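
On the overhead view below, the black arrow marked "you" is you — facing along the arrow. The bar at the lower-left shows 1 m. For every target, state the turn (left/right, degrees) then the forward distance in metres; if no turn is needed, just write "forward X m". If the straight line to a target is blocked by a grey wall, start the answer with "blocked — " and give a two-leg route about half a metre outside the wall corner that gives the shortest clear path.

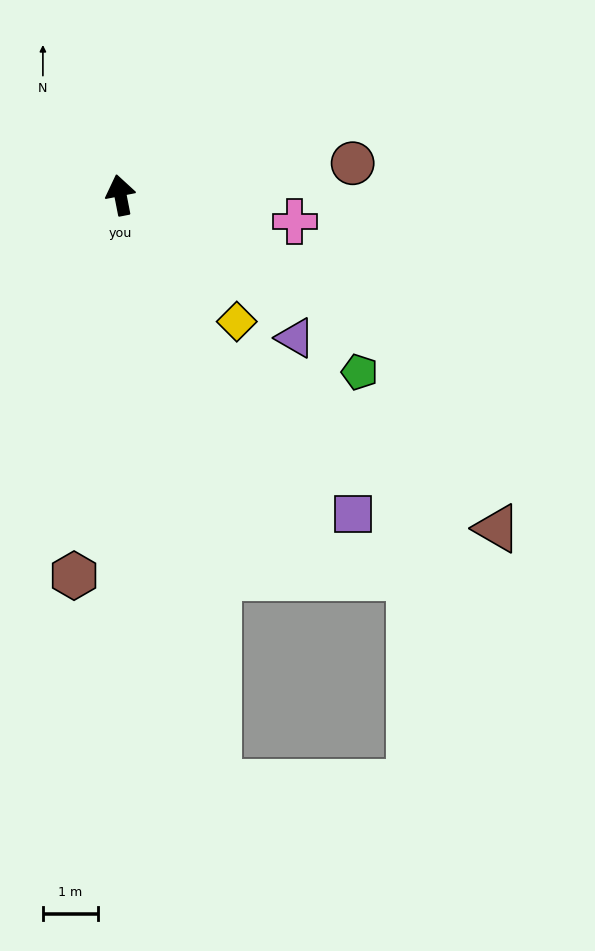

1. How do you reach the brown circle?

turn right 93°, forward 4.3 m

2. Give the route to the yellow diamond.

turn right 148°, forward 3.1 m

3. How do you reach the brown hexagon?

turn left 162°, forward 7.0 m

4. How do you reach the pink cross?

turn right 110°, forward 3.2 m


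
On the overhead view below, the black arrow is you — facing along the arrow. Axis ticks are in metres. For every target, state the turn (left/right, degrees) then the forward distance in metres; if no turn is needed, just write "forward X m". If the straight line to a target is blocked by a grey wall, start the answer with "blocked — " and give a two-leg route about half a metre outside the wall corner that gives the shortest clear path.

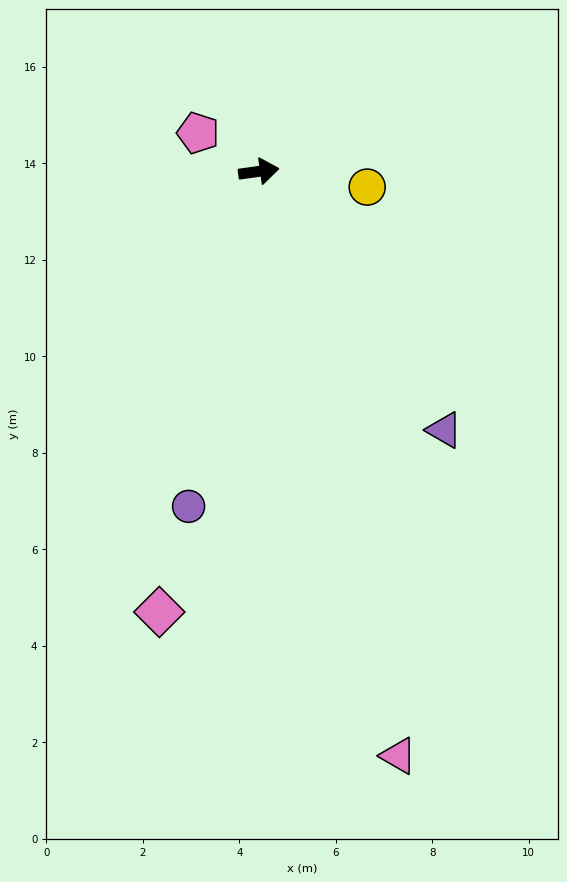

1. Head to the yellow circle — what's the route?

turn right 16°, forward 2.3 m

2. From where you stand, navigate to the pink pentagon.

turn left 140°, forward 1.5 m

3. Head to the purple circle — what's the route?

turn right 110°, forward 7.1 m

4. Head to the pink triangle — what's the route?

turn right 85°, forward 12.4 m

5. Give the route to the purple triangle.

turn right 62°, forward 6.6 m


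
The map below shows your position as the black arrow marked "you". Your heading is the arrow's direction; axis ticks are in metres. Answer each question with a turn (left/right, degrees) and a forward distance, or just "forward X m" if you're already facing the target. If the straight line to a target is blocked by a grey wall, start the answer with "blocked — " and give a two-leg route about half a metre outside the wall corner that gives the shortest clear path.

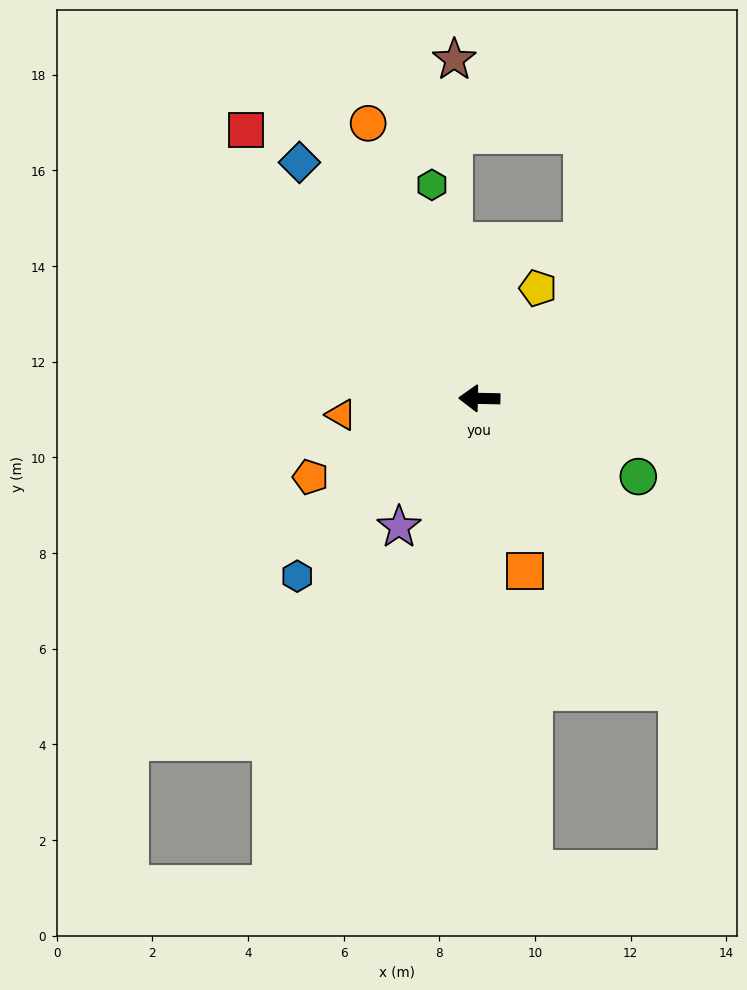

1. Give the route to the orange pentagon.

turn left 26°, forward 3.9 m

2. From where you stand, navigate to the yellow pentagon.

turn right 117°, forward 2.6 m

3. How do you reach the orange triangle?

turn left 8°, forward 2.9 m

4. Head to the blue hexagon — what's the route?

turn left 45°, forward 5.3 m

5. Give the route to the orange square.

turn left 106°, forward 3.7 m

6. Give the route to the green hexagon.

turn right 76°, forward 4.6 m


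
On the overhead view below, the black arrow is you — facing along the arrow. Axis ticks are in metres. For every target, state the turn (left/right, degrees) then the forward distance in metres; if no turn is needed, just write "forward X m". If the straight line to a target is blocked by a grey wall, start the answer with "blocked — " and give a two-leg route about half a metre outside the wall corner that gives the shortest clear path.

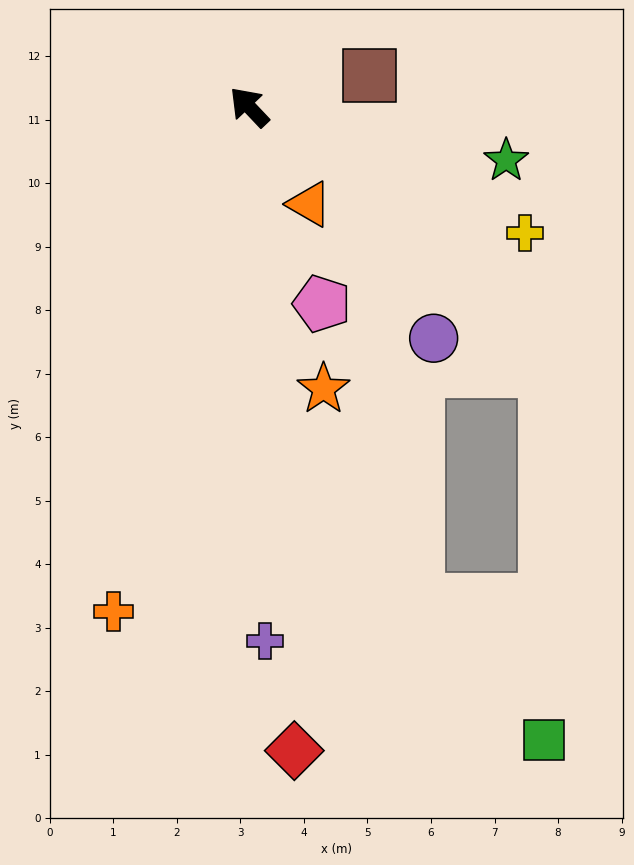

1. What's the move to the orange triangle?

turn left 168°, forward 1.8 m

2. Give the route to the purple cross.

turn left 138°, forward 8.4 m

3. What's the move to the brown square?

turn right 119°, forward 2.0 m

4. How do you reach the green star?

turn right 145°, forward 4.1 m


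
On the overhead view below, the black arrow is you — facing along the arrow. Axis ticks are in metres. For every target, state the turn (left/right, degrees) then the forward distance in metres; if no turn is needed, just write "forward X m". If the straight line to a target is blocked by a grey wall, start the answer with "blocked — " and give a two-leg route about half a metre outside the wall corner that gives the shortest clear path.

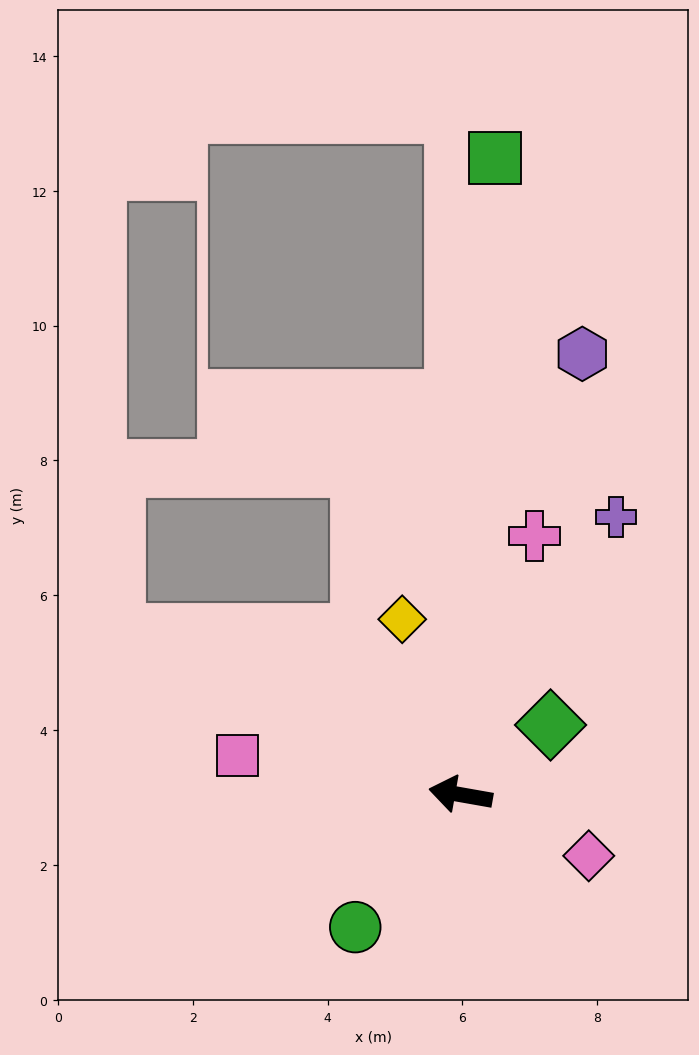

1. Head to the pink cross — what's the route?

turn right 96°, forward 4.0 m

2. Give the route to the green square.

turn right 83°, forward 9.5 m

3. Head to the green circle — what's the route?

turn left 62°, forward 2.5 m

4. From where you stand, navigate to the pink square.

forward 3.4 m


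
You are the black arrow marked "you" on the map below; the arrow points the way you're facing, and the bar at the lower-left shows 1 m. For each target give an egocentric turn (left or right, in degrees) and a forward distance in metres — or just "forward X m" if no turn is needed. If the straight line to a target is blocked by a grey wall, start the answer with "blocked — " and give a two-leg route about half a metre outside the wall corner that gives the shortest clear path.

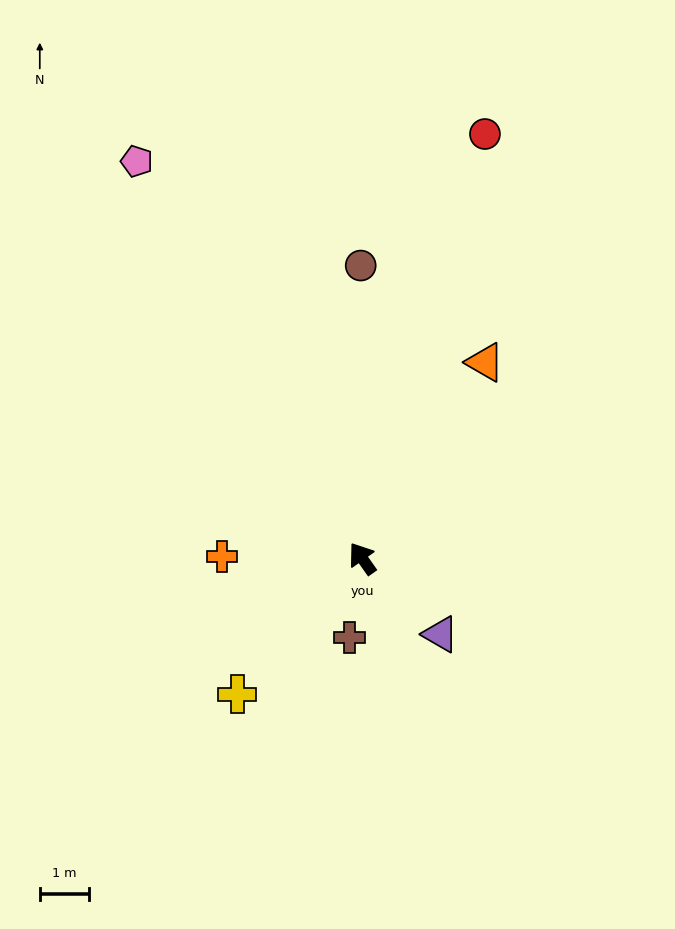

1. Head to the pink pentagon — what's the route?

turn right 6°, forward 9.3 m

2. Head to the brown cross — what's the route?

turn left 136°, forward 1.6 m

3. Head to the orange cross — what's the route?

turn left 54°, forward 2.8 m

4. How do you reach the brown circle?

turn right 35°, forward 5.9 m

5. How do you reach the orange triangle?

turn right 67°, forward 4.7 m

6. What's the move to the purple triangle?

turn right 169°, forward 2.2 m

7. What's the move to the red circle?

turn right 51°, forward 9.0 m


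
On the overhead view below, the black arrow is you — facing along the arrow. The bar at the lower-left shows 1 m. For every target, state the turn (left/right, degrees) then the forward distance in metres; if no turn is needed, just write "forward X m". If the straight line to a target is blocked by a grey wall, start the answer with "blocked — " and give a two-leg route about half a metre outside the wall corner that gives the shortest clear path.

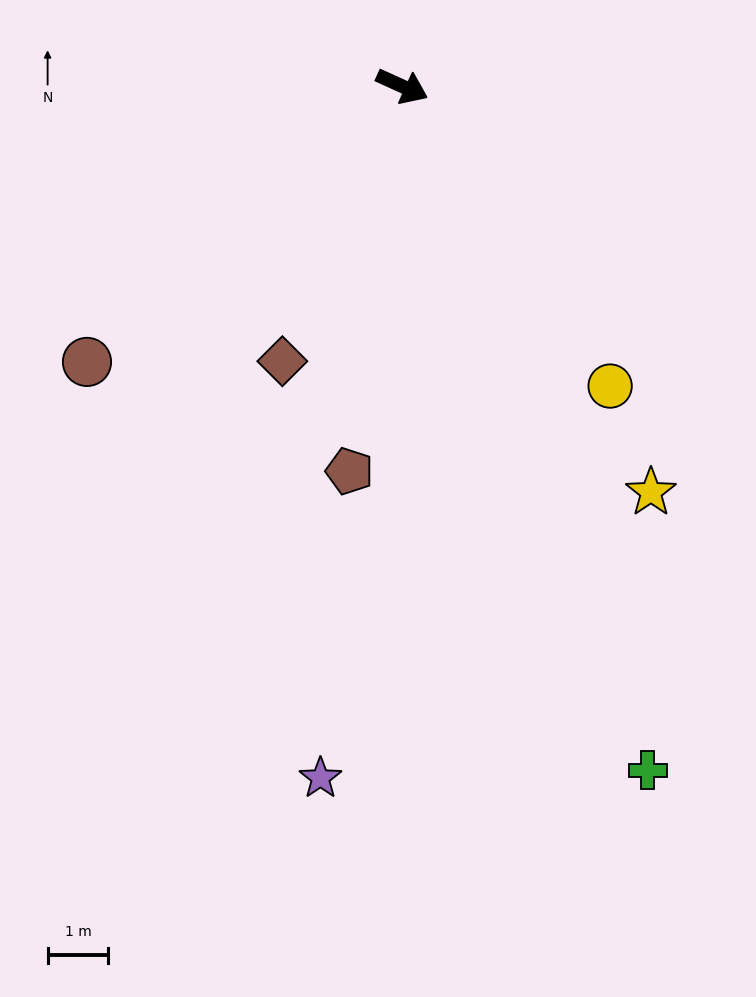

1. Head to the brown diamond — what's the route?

turn right 89°, forward 4.9 m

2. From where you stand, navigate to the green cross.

turn right 46°, forward 11.9 m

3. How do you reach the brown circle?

turn right 114°, forward 6.9 m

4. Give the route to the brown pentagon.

turn right 73°, forward 6.4 m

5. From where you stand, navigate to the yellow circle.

turn right 31°, forward 6.0 m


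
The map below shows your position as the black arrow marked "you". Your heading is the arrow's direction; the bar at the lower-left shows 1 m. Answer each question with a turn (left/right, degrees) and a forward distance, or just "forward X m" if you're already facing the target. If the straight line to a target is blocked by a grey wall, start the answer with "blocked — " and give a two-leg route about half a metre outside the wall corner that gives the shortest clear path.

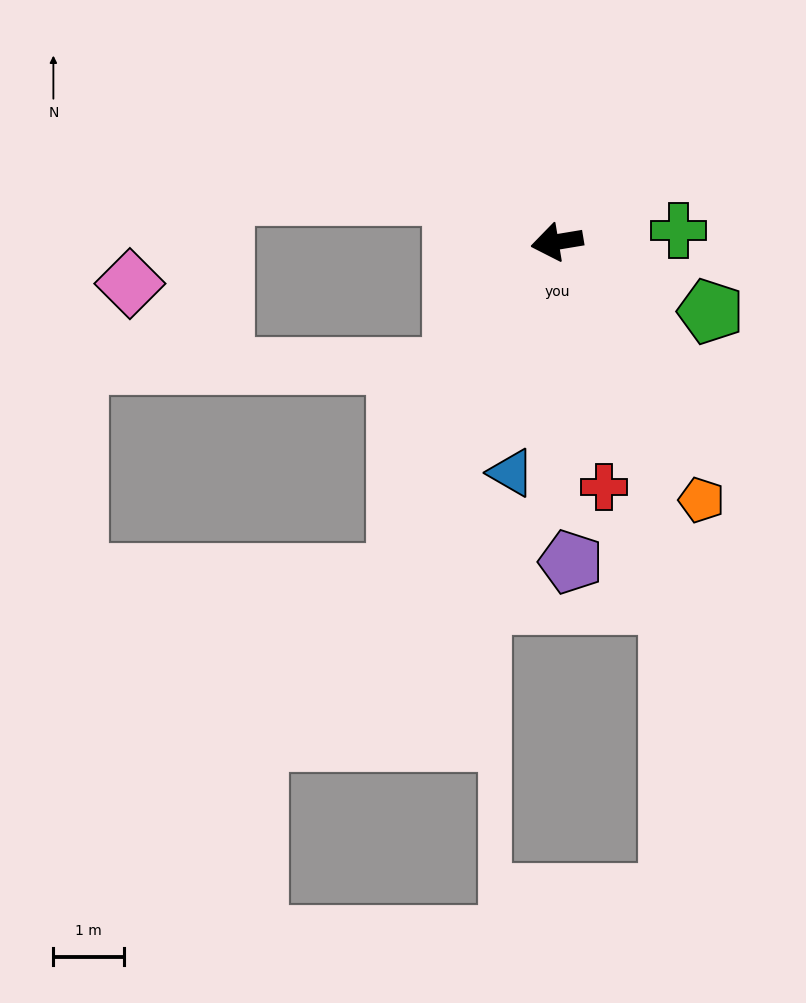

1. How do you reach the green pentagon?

turn left 146°, forward 2.4 m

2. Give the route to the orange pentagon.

turn left 110°, forward 4.2 m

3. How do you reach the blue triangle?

turn left 69°, forward 3.3 m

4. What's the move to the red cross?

turn left 91°, forward 3.5 m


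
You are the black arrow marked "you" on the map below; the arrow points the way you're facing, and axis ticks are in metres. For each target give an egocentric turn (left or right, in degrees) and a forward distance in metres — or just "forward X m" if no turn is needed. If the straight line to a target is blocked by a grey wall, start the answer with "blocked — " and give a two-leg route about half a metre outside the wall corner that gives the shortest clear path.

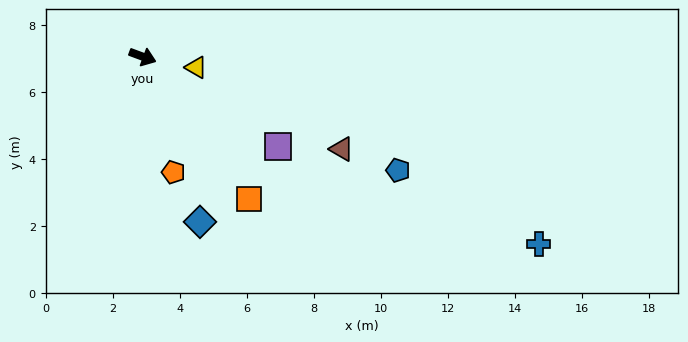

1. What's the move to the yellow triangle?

turn left 9°, forward 1.6 m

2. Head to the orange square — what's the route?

turn right 33°, forward 5.3 m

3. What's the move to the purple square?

turn right 13°, forward 4.8 m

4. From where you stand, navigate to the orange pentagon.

turn right 55°, forward 3.6 m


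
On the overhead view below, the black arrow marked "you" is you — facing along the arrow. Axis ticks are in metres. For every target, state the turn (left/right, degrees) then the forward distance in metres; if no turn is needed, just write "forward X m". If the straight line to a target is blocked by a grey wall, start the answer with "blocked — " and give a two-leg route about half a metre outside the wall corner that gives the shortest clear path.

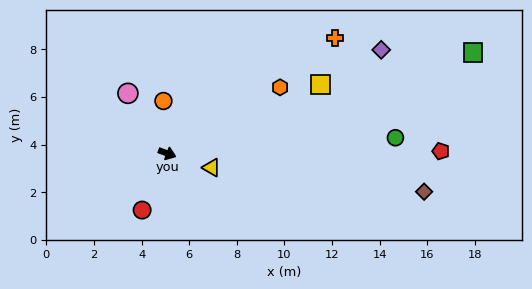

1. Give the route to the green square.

turn left 39°, forward 13.5 m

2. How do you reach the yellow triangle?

turn left 3°, forward 2.0 m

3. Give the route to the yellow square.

turn left 45°, forward 7.1 m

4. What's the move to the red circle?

turn right 93°, forward 2.6 m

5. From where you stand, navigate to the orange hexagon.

turn left 51°, forward 5.5 m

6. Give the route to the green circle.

turn left 24°, forward 9.6 m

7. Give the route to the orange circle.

turn left 115°, forward 2.2 m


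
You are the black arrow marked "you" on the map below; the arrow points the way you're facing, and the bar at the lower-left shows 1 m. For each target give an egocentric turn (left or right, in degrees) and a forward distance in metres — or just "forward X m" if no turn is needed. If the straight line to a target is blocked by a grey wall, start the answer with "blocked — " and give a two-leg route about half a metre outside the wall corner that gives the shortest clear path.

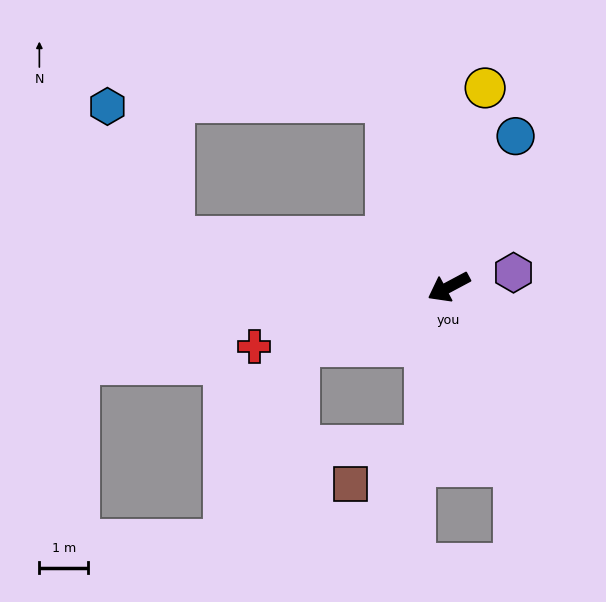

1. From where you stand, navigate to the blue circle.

turn right 142°, forward 3.4 m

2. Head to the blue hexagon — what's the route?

blocked — turn right 38°, forward 5.7 m, then turn right 53°, forward 3.0 m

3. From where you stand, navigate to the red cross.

turn right 11°, forward 4.2 m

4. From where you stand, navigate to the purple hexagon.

turn left 164°, forward 1.4 m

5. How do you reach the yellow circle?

turn right 128°, forward 4.1 m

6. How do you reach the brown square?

blocked — turn left 53°, forward 3.3 m, then turn right 54°, forward 1.7 m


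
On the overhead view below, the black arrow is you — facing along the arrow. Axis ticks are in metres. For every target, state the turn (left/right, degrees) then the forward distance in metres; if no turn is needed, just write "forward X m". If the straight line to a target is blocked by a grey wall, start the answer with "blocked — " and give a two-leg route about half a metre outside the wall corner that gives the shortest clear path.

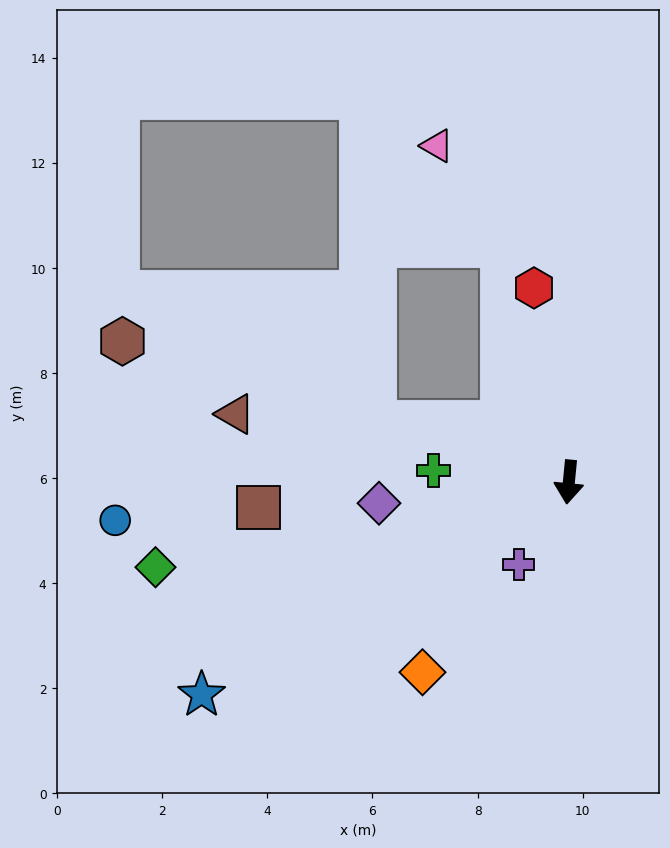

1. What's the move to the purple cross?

turn right 26°, forward 1.8 m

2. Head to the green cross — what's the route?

turn right 89°, forward 2.6 m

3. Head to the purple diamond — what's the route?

turn right 78°, forward 3.6 m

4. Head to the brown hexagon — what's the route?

turn right 102°, forward 8.9 m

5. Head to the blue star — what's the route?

turn right 54°, forward 8.1 m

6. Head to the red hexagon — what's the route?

turn right 164°, forward 3.8 m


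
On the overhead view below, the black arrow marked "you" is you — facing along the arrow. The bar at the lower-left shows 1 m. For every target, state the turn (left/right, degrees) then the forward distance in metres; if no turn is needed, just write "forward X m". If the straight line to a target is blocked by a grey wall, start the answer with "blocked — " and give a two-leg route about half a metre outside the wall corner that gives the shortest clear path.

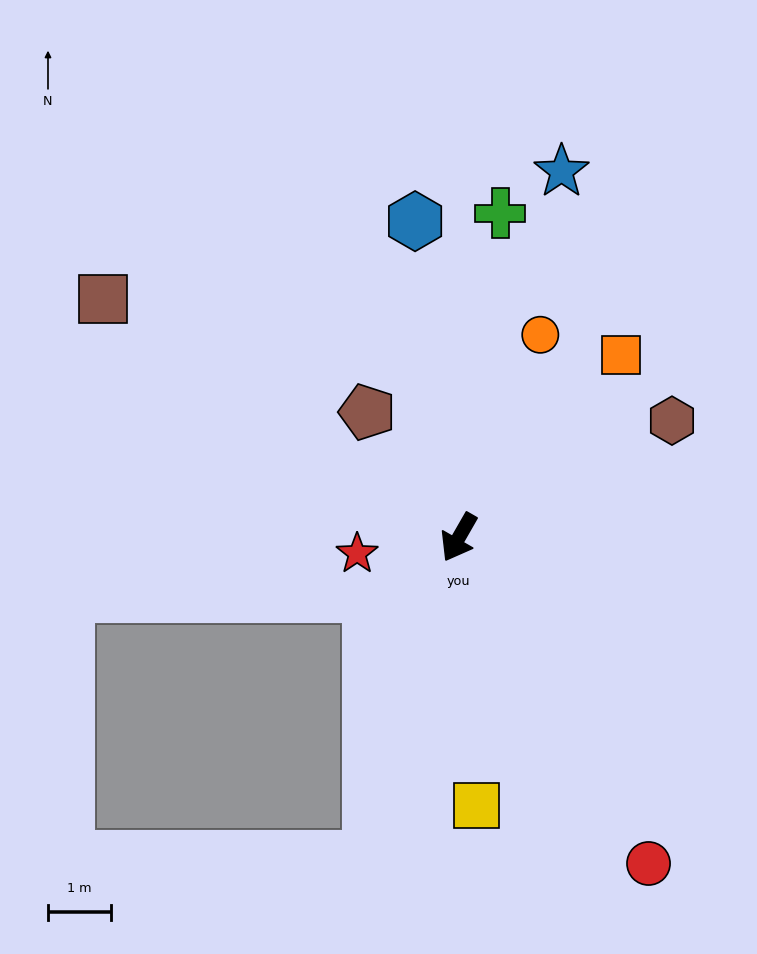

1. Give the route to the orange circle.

turn right 172°, forward 3.5 m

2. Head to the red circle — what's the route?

turn left 60°, forward 6.0 m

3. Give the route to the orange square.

turn left 168°, forward 3.9 m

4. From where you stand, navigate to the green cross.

turn right 157°, forward 5.2 m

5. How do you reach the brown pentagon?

turn right 114°, forward 2.5 m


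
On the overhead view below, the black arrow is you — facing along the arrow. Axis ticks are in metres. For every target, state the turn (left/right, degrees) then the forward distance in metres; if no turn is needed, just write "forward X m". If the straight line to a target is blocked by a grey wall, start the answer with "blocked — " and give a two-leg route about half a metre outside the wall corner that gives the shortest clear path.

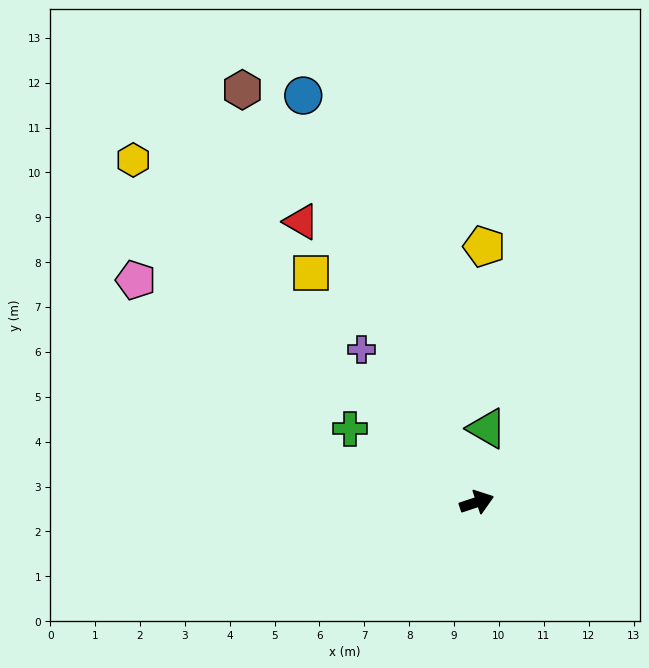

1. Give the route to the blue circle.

turn left 95°, forward 9.9 m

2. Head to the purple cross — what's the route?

turn left 109°, forward 4.3 m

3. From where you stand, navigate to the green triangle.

turn left 64°, forward 1.7 m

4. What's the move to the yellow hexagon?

turn left 117°, forward 10.8 m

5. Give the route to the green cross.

turn left 131°, forward 3.3 m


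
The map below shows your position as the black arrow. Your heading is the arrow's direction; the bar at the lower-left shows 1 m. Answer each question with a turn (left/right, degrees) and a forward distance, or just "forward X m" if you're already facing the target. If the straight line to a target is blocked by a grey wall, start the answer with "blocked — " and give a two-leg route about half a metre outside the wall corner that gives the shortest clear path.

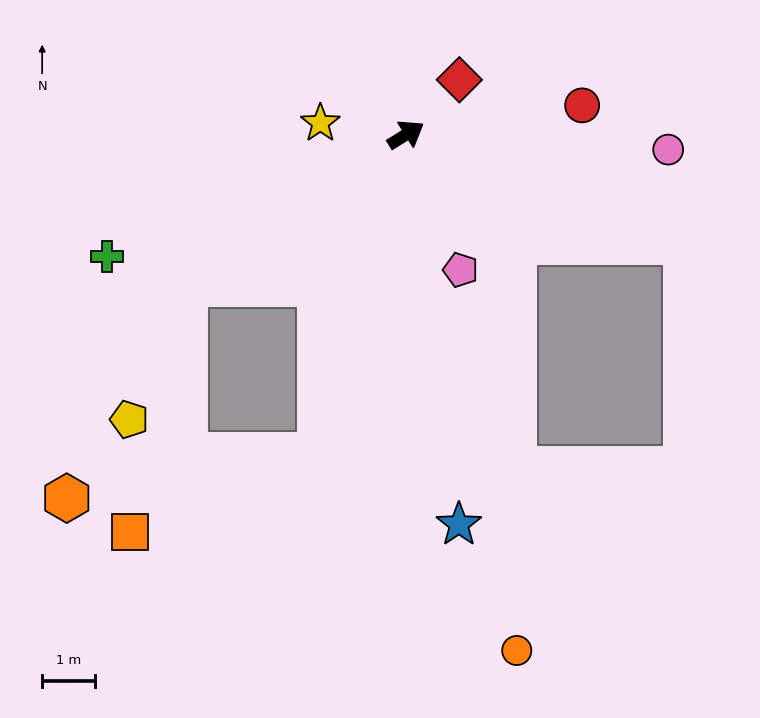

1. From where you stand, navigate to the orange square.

blocked — turn right 137°, forward 6.3 m, then turn right 53°, forward 3.9 m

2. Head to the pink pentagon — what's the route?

turn right 100°, forward 2.8 m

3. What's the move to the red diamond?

turn left 14°, forward 1.4 m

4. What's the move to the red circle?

turn right 23°, forward 3.4 m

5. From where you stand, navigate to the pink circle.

turn right 35°, forward 5.0 m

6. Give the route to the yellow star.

turn left 140°, forward 1.6 m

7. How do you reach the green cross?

turn left 170°, forward 6.1 m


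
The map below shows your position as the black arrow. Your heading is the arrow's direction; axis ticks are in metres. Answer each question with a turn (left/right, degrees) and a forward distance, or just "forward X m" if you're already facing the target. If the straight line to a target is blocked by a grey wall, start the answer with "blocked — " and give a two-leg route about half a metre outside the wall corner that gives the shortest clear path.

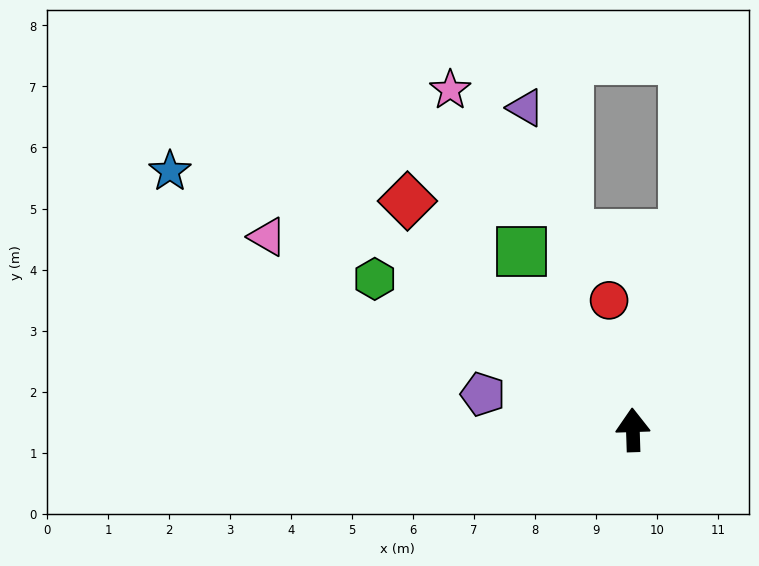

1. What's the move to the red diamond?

turn left 43°, forward 5.3 m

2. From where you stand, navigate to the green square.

turn left 30°, forward 3.4 m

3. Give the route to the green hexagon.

turn left 58°, forward 4.9 m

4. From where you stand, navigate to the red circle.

turn left 9°, forward 2.2 m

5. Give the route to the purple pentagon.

turn left 75°, forward 2.5 m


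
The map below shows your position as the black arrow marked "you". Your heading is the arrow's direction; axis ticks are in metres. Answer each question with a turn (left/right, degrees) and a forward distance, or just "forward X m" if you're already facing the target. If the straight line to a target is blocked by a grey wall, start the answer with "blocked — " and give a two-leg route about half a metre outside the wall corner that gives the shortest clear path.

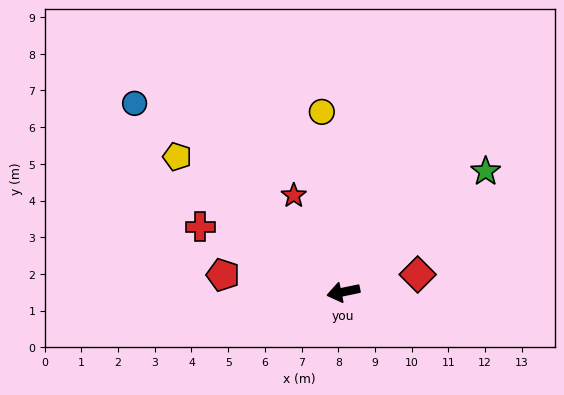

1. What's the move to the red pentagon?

turn right 20°, forward 3.3 m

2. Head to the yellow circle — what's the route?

turn right 95°, forward 4.9 m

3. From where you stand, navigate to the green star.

turn right 151°, forward 5.1 m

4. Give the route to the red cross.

turn right 36°, forward 4.3 m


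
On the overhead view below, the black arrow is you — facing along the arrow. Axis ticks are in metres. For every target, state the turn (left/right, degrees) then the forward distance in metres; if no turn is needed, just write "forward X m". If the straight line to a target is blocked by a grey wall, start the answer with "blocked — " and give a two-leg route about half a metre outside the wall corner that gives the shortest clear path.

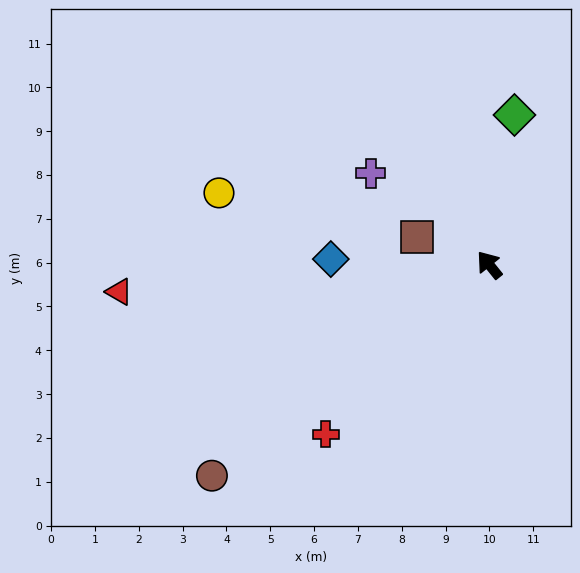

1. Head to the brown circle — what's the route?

turn left 88°, forward 8.0 m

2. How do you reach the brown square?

turn left 30°, forward 1.8 m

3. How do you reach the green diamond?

turn right 48°, forward 3.5 m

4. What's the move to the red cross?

turn left 97°, forward 5.4 m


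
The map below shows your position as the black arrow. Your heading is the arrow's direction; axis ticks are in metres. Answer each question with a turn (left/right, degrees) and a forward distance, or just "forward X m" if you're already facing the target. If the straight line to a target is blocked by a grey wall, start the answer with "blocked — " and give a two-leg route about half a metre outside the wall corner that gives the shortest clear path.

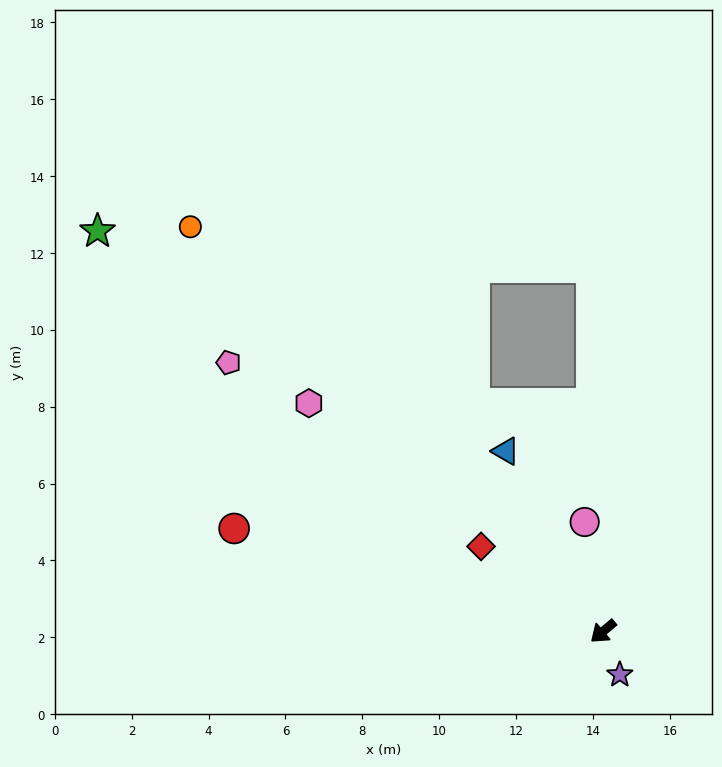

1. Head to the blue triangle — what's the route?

turn right 102°, forward 5.3 m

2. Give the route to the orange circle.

turn right 85°, forward 15.0 m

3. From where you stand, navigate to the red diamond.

turn right 75°, forward 3.9 m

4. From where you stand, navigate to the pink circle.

turn right 121°, forward 2.9 m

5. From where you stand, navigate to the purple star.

turn left 71°, forward 1.2 m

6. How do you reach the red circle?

turn right 56°, forward 10.0 m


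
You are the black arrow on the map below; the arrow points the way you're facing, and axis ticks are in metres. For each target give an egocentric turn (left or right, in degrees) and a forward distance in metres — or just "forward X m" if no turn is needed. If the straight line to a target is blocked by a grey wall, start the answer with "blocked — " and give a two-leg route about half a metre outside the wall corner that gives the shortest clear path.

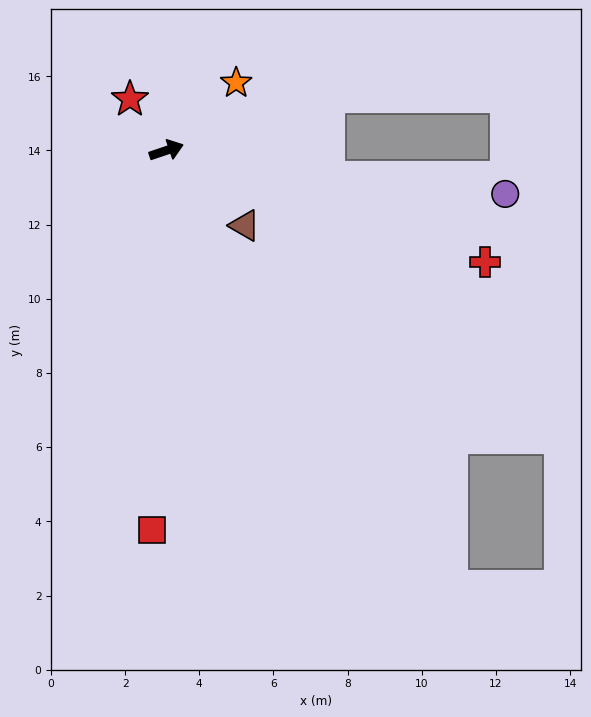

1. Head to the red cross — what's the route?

turn right 38°, forward 9.1 m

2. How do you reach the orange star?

turn left 25°, forward 2.6 m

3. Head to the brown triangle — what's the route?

turn right 62°, forward 2.9 m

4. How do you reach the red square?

turn right 111°, forward 10.2 m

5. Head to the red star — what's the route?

turn left 107°, forward 1.7 m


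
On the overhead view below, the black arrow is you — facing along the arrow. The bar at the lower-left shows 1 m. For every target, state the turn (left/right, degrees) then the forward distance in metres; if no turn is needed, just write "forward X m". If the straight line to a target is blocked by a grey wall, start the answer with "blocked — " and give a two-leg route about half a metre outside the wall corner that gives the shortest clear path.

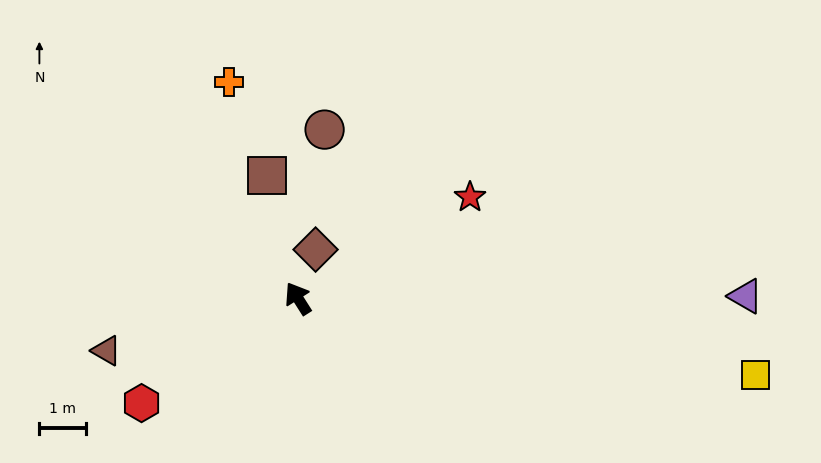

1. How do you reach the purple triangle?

turn right 122°, forward 9.5 m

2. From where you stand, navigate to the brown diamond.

turn right 52°, forward 1.1 m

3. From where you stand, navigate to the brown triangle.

turn left 73°, forward 4.2 m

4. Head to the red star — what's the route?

turn right 92°, forward 4.2 m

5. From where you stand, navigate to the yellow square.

turn right 132°, forward 9.9 m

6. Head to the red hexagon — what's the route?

turn left 91°, forward 4.0 m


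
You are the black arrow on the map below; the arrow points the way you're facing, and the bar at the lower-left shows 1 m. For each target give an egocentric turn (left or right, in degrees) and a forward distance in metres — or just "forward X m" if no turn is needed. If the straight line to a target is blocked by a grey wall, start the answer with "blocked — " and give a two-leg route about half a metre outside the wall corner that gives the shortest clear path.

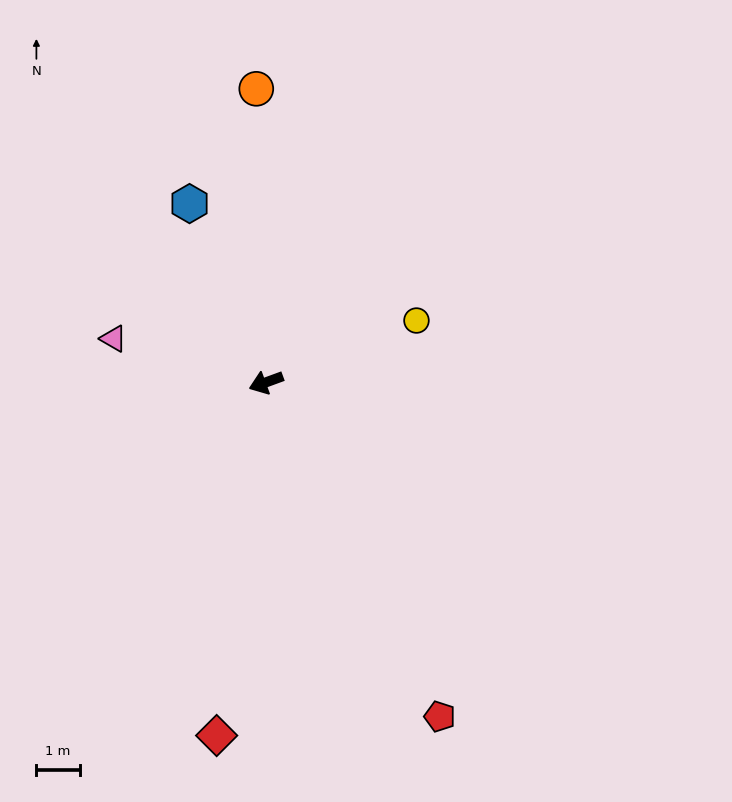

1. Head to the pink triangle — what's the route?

turn right 36°, forward 3.7 m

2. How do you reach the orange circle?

turn right 108°, forward 6.8 m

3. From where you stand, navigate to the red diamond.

turn left 62°, forward 8.3 m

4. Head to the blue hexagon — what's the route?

turn right 87°, forward 4.5 m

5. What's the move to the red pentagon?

turn left 97°, forward 8.7 m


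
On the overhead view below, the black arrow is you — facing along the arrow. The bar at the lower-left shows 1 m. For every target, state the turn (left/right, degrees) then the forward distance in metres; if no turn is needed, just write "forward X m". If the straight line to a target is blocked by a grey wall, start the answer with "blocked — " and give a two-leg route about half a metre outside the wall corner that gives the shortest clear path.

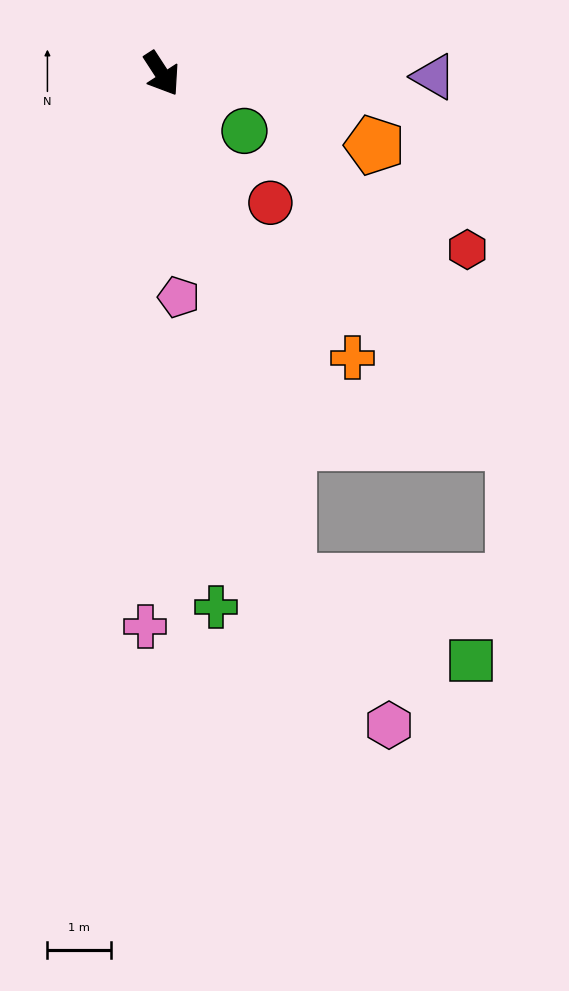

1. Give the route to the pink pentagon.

turn right 29°, forward 3.5 m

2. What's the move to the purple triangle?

turn left 56°, forward 4.3 m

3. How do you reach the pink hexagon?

blocked — turn right 19°, forward 8.2 m, then turn left 21°, forward 2.7 m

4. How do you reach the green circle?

turn left 22°, forward 1.6 m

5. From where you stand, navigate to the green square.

blocked — turn right 19°, forward 8.2 m, then turn left 52°, forward 3.1 m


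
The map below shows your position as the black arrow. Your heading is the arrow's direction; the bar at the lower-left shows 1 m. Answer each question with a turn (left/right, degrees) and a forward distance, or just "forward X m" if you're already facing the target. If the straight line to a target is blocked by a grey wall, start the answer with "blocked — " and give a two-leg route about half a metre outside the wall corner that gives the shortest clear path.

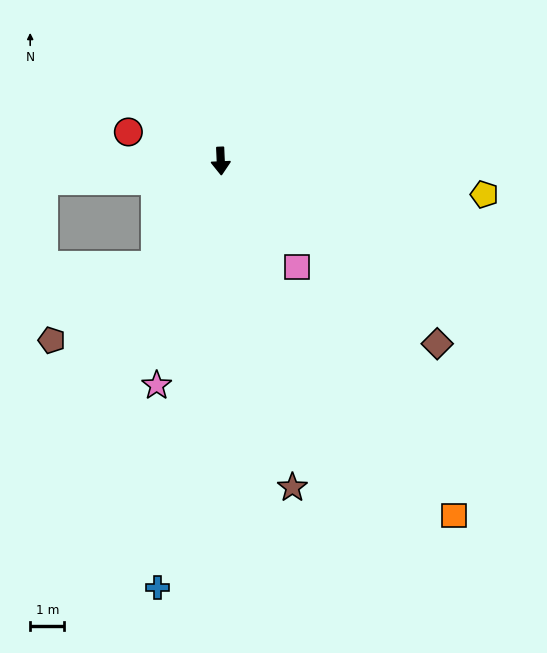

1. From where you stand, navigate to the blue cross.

turn right 11°, forward 12.7 m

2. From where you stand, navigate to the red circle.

turn right 110°, forward 2.8 m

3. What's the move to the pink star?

turn right 18°, forward 6.8 m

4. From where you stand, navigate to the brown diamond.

turn left 47°, forward 8.3 m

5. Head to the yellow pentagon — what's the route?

turn left 80°, forward 7.8 m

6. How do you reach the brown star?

turn left 10°, forward 9.8 m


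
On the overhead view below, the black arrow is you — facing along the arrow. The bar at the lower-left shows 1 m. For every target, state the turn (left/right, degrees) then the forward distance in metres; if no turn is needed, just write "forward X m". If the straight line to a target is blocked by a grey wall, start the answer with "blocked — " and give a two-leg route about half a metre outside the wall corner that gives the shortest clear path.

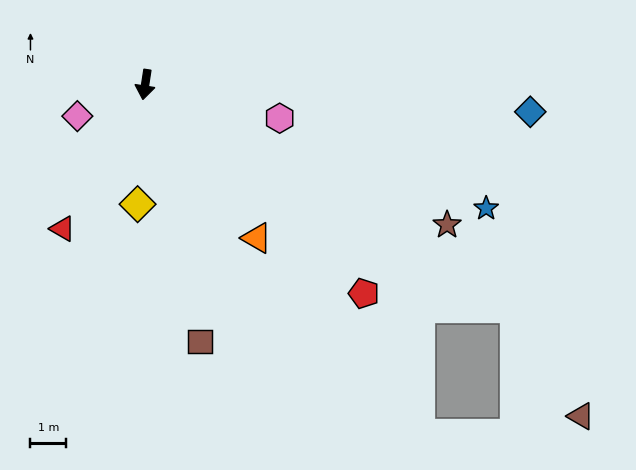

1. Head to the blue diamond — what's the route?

turn left 95°, forward 10.7 m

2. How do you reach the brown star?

turn left 74°, forward 9.2 m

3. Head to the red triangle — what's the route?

turn right 21°, forward 4.6 m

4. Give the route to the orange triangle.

turn left 45°, forward 5.3 m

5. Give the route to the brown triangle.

blocked — turn left 68°, forward 12.0 m, then turn right 28°, forward 3.5 m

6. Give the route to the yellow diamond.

turn left 5°, forward 3.3 m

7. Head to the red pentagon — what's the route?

turn left 55°, forward 8.4 m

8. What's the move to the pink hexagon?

turn left 85°, forward 3.9 m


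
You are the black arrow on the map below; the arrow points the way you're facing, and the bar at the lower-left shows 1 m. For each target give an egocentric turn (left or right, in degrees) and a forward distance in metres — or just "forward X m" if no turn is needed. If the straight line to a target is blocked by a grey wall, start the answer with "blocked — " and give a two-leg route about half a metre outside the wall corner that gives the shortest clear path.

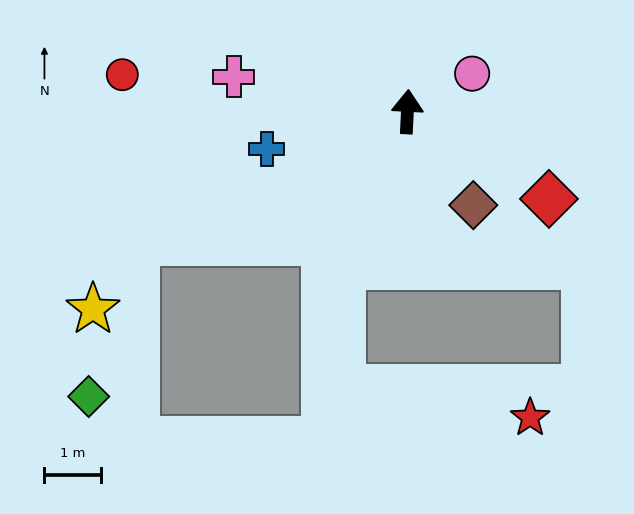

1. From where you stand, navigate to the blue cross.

turn left 108°, forward 2.6 m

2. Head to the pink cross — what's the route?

turn left 81°, forward 3.1 m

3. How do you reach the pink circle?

turn right 57°, forward 1.3 m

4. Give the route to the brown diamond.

turn right 142°, forward 2.0 m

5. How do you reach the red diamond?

turn right 119°, forward 2.9 m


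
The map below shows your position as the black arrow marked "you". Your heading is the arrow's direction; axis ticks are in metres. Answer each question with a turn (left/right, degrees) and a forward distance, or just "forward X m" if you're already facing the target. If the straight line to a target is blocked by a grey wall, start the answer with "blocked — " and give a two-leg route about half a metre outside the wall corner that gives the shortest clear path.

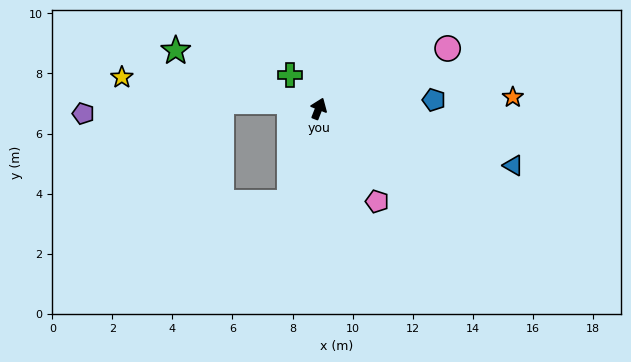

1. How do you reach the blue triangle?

turn right 85°, forward 6.7 m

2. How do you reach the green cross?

turn left 62°, forward 1.5 m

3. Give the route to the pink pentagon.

turn right 126°, forward 3.7 m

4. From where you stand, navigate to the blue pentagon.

turn right 64°, forward 3.8 m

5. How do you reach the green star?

turn left 89°, forward 5.1 m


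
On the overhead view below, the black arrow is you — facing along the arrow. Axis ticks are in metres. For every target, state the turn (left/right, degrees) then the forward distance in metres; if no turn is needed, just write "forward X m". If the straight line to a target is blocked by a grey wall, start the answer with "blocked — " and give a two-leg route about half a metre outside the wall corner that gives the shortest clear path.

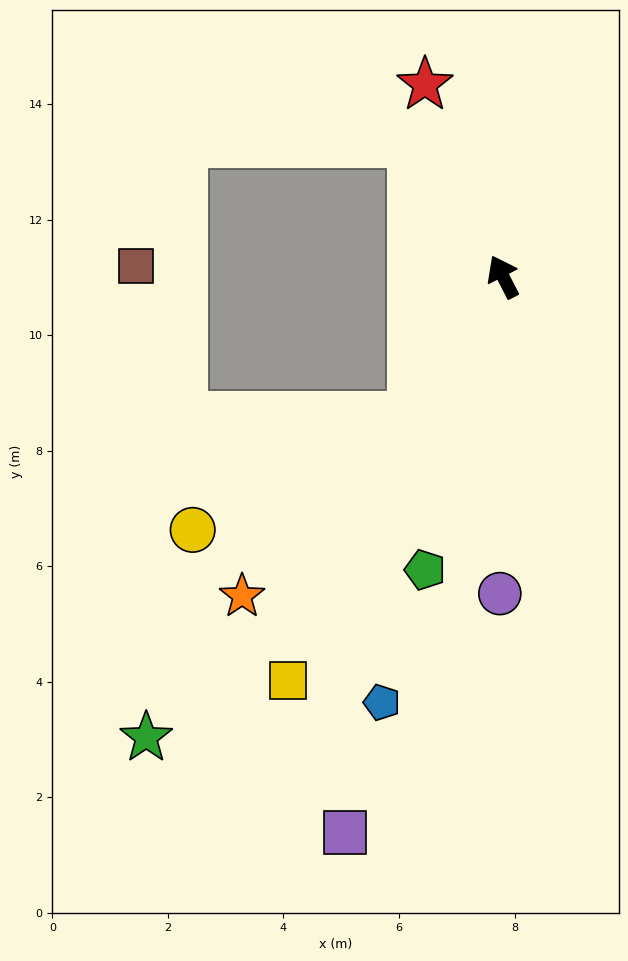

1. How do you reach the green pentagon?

turn left 138°, forward 5.3 m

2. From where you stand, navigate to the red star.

turn right 5°, forward 3.6 m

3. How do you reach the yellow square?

turn left 125°, forward 7.9 m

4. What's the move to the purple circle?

turn left 152°, forward 5.5 m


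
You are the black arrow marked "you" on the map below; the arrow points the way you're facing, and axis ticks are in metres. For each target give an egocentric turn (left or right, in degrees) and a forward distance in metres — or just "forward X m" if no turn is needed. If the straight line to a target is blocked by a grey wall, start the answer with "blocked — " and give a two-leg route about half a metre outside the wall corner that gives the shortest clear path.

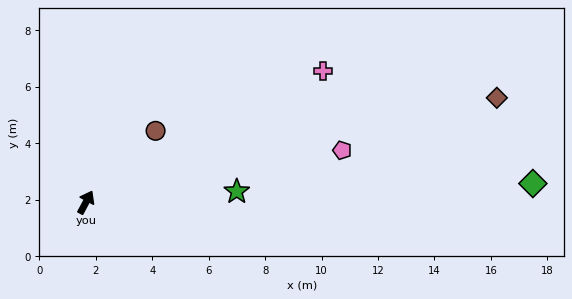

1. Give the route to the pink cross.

turn right 33°, forward 9.6 m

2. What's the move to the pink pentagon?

turn right 50°, forward 9.3 m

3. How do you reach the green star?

turn right 58°, forward 5.4 m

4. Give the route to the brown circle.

turn right 16°, forward 3.5 m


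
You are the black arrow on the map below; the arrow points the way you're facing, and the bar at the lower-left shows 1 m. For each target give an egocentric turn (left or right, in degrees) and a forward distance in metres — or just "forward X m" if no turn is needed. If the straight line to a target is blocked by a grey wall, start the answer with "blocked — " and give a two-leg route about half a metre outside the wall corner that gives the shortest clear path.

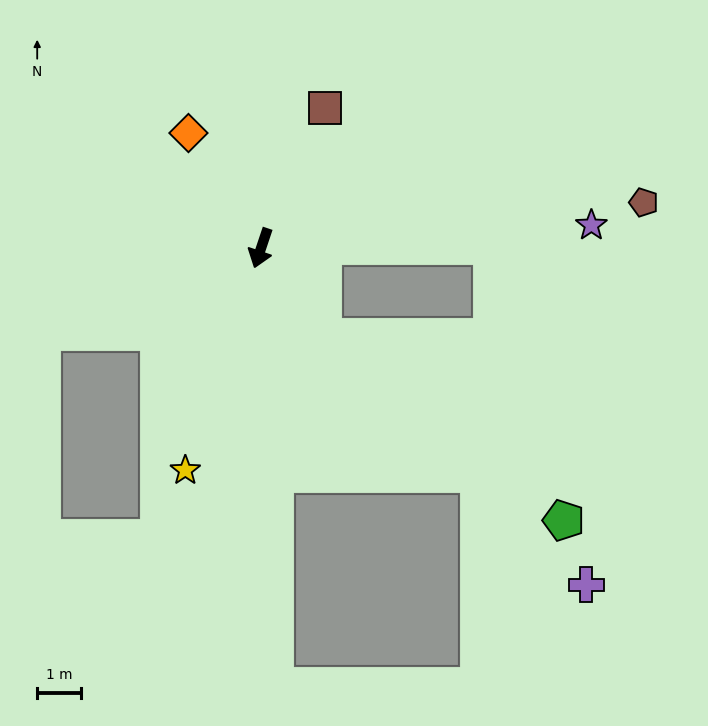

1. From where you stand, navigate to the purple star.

turn left 112°, forward 7.6 m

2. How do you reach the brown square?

turn left 174°, forward 3.5 m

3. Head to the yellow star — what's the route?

forward 5.4 m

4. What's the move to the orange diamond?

turn right 129°, forward 3.1 m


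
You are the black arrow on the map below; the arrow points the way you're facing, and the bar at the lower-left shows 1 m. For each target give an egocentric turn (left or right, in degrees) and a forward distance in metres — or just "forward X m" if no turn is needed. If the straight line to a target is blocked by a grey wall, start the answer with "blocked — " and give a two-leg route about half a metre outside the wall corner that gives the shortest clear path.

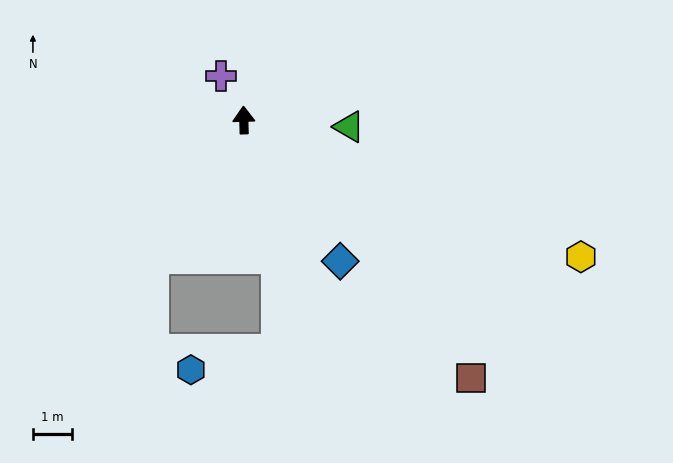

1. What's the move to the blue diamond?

turn right 147°, forward 4.3 m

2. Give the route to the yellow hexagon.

turn right 114°, forward 9.2 m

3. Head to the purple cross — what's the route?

turn left 25°, forward 1.3 m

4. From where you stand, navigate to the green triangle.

turn right 95°, forward 2.7 m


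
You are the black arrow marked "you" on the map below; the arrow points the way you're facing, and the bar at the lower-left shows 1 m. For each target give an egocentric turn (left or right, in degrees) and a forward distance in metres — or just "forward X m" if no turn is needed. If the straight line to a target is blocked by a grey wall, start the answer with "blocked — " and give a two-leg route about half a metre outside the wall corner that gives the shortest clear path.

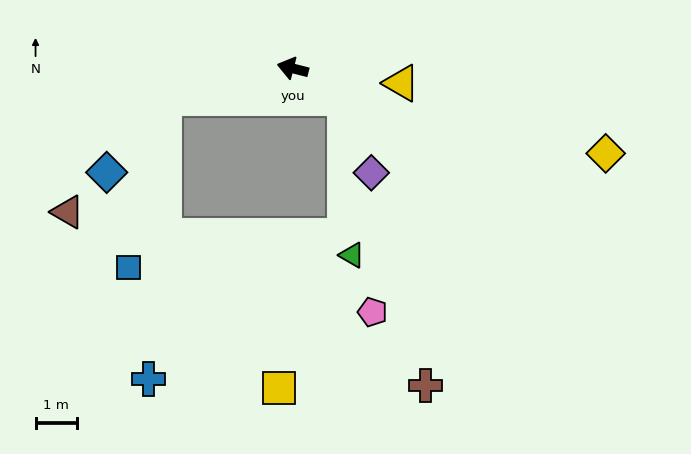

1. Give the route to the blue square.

blocked — turn left 27°, forward 3.2 m, then turn left 65°, forward 4.2 m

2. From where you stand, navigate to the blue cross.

blocked — turn left 27°, forward 3.2 m, then turn left 74°, forward 6.8 m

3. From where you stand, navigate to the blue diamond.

blocked — turn left 27°, forward 3.2 m, then turn left 39°, forward 2.3 m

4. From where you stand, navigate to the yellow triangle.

turn right 173°, forward 2.6 m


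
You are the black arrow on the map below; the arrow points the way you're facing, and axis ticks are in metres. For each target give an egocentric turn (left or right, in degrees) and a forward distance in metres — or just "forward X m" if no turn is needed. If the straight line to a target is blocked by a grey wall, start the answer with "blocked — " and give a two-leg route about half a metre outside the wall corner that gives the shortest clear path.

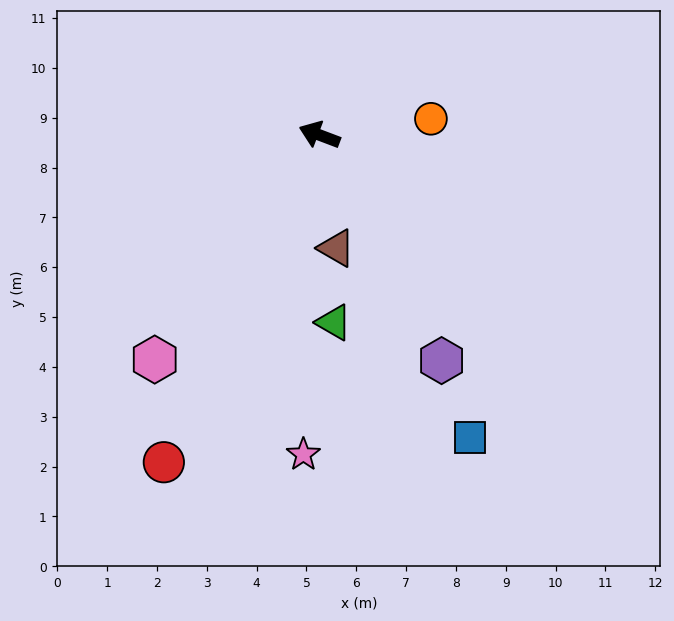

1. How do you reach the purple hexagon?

turn left 139°, forward 5.1 m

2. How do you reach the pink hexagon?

turn left 74°, forward 5.6 m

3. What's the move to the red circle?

turn left 85°, forward 7.3 m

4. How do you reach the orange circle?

turn right 151°, forward 2.3 m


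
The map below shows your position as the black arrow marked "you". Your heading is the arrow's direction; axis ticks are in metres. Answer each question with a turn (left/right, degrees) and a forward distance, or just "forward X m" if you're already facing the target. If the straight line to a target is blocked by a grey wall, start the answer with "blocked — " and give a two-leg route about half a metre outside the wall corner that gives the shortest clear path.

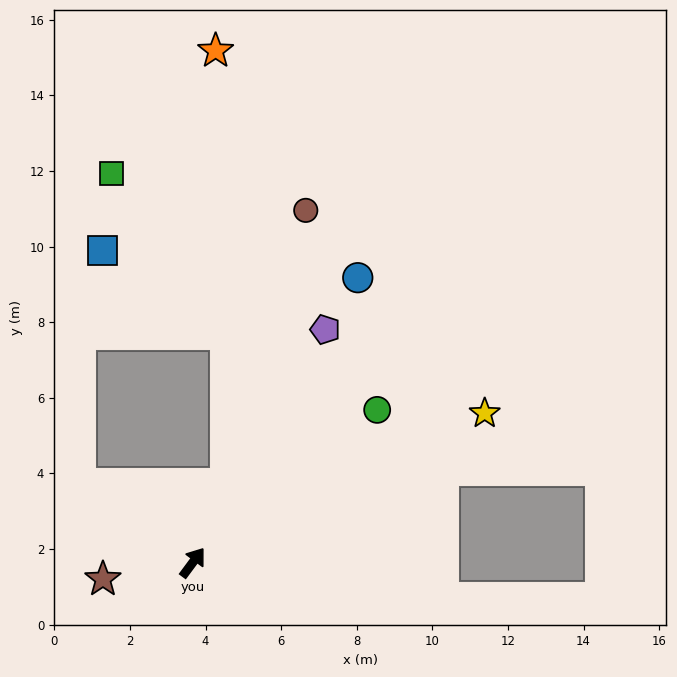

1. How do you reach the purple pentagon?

turn left 7°, forward 7.1 m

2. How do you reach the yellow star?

turn right 26°, forward 8.7 m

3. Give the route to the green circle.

turn right 14°, forward 6.3 m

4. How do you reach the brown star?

turn left 137°, forward 2.4 m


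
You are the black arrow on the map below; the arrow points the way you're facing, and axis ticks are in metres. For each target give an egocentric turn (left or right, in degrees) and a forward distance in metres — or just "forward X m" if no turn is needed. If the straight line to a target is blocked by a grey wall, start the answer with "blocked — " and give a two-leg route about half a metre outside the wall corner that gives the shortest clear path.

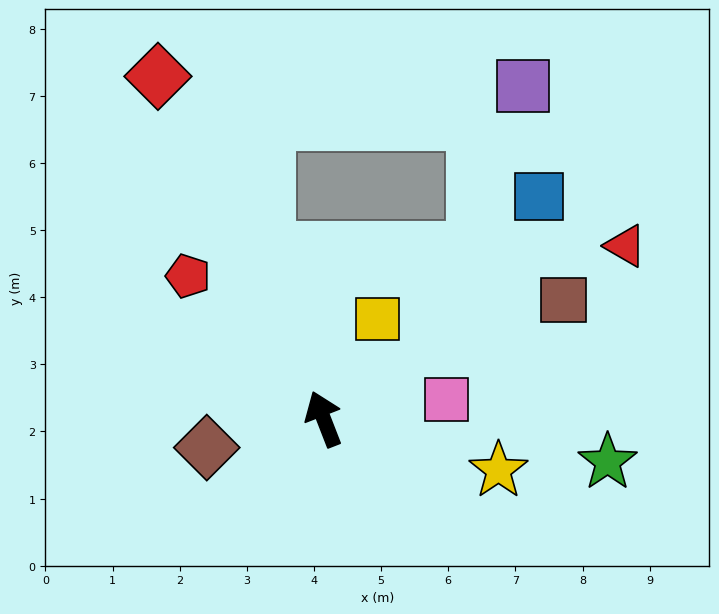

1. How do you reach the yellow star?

turn right 128°, forward 2.7 m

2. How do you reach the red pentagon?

turn left 22°, forward 2.9 m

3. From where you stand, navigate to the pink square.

turn right 102°, forward 1.9 m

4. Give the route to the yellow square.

turn right 49°, forward 1.7 m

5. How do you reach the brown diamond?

turn left 83°, forward 1.8 m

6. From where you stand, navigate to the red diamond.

turn left 5°, forward 5.7 m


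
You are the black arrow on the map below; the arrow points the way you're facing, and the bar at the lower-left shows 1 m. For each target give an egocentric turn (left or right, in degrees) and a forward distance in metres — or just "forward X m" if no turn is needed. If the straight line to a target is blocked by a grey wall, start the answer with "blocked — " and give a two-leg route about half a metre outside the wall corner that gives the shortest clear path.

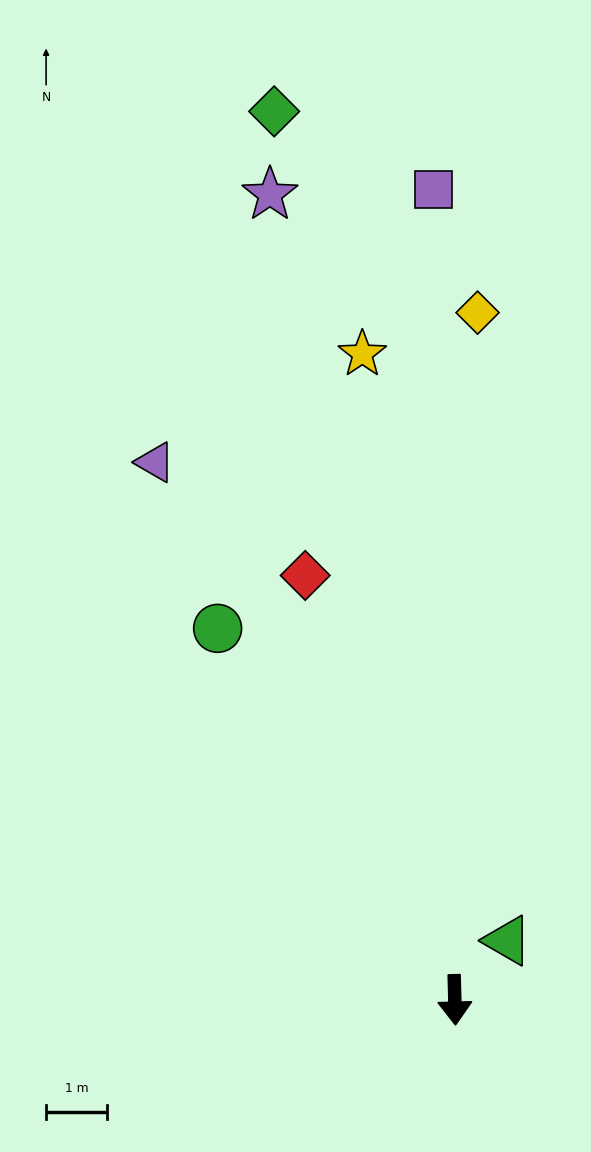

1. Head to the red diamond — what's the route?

turn right 162°, forward 7.4 m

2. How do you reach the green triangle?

turn left 137°, forward 1.3 m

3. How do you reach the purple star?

turn right 169°, forward 13.7 m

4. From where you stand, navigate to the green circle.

turn right 149°, forward 7.3 m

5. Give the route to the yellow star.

turn right 173°, forward 10.8 m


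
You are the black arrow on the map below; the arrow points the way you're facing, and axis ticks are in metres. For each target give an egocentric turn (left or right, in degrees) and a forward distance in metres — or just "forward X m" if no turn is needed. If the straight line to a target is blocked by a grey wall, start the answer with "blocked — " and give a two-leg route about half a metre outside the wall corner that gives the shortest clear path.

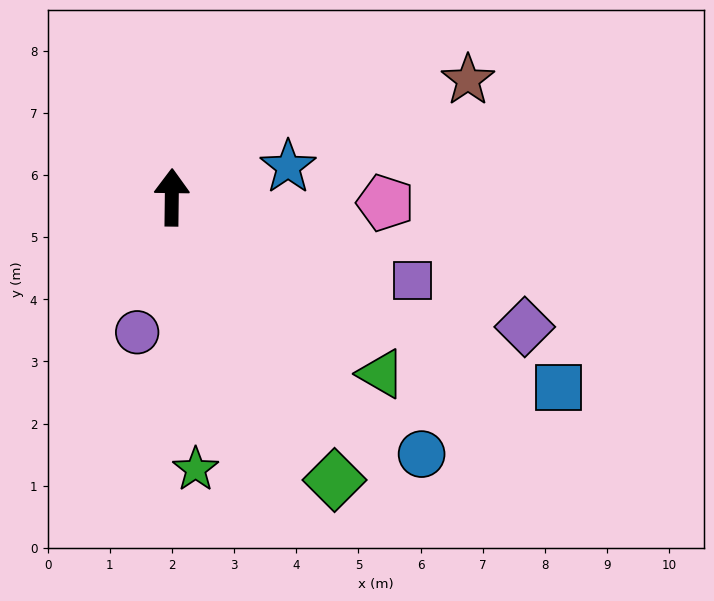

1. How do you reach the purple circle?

turn left 166°, forward 2.2 m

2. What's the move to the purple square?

turn right 108°, forward 4.1 m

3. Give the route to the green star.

turn right 174°, forward 4.4 m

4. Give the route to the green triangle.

turn right 129°, forward 4.4 m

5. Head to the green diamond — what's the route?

turn right 149°, forward 5.2 m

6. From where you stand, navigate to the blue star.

turn right 75°, forward 1.9 m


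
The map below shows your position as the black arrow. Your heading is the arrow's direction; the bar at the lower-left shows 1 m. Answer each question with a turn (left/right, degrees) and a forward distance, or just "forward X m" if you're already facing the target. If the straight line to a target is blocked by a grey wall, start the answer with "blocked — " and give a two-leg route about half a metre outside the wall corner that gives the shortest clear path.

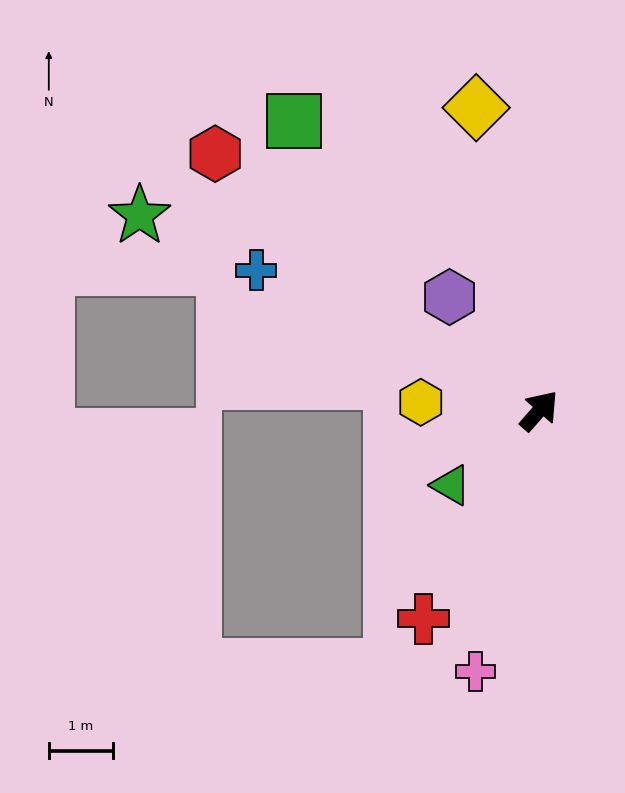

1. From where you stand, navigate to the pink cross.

turn right 153°, forward 4.2 m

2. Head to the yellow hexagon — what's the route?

turn left 127°, forward 1.9 m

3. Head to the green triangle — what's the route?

turn left 171°, forward 1.8 m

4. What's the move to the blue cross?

turn left 105°, forward 4.9 m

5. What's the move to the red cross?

turn right 168°, forward 3.7 m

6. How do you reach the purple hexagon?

turn left 79°, forward 2.3 m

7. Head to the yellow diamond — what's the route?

turn left 53°, forward 4.8 m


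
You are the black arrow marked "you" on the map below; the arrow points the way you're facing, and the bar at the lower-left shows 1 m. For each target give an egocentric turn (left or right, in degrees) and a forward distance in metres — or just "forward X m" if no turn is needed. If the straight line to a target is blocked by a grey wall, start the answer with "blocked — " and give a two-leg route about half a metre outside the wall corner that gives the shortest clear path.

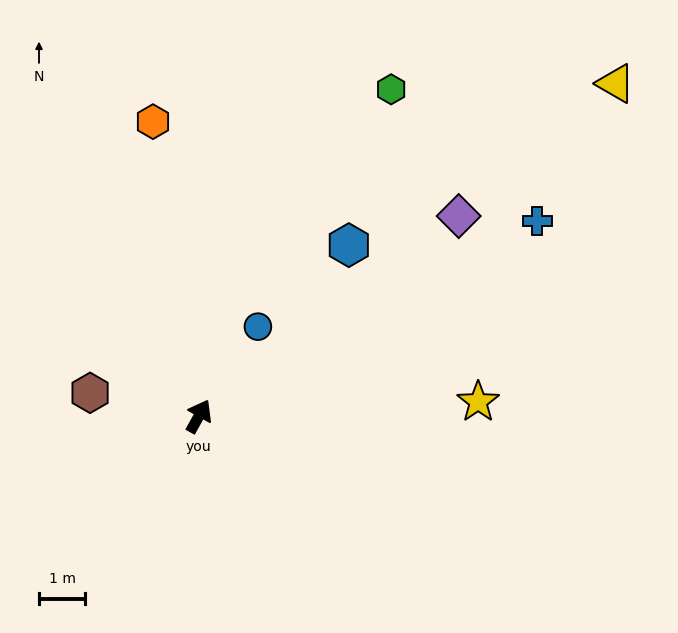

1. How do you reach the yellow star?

turn right 58°, forward 6.0 m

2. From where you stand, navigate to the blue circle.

turn right 4°, forward 2.3 m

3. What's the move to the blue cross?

turn right 31°, forward 8.4 m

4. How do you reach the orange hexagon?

turn left 38°, forward 6.4 m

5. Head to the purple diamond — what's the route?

turn right 23°, forward 7.1 m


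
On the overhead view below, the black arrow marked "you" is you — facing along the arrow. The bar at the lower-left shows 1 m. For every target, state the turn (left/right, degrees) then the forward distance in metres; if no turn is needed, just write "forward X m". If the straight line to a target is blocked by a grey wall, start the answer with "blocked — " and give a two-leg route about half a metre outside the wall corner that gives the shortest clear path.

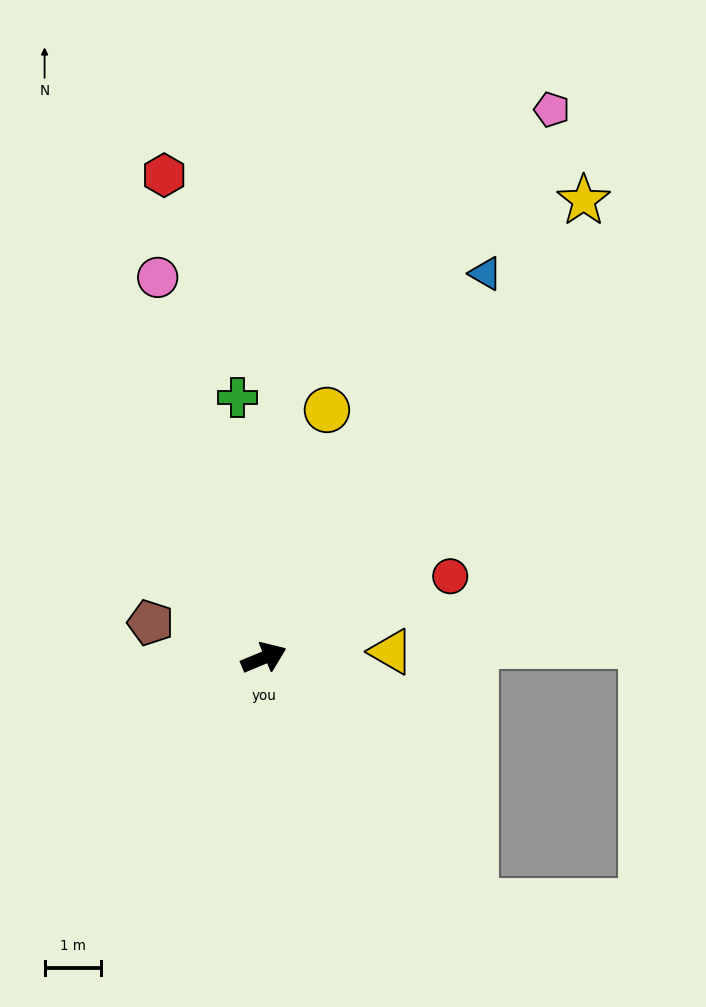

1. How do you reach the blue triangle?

turn left 37°, forward 7.9 m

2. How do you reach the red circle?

forward 3.6 m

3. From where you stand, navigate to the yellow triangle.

turn right 20°, forward 2.3 m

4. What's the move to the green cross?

turn left 73°, forward 4.7 m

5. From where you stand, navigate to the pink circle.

turn left 83°, forward 7.0 m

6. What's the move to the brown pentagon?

turn left 140°, forward 2.1 m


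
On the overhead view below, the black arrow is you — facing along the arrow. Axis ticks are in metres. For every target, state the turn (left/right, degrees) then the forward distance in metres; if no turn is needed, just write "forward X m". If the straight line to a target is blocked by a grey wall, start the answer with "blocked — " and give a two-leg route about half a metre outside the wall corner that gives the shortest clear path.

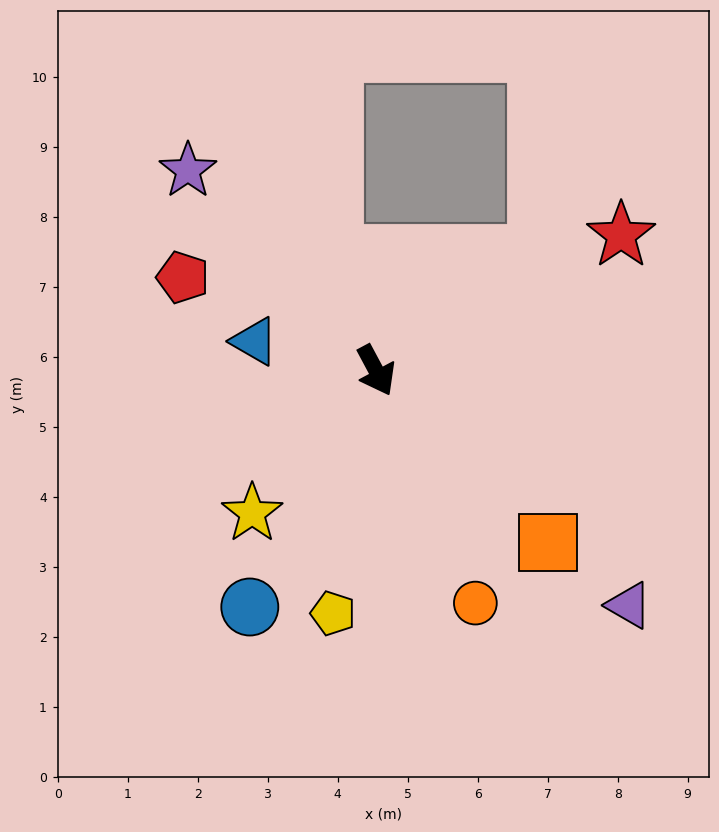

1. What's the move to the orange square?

turn left 17°, forward 3.5 m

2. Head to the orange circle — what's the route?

turn right 5°, forward 3.6 m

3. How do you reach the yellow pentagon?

turn right 38°, forward 3.5 m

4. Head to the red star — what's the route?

turn left 91°, forward 4.0 m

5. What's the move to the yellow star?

turn right 69°, forward 2.7 m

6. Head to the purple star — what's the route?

turn right 165°, forward 3.9 m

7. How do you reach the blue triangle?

turn right 132°, forward 1.8 m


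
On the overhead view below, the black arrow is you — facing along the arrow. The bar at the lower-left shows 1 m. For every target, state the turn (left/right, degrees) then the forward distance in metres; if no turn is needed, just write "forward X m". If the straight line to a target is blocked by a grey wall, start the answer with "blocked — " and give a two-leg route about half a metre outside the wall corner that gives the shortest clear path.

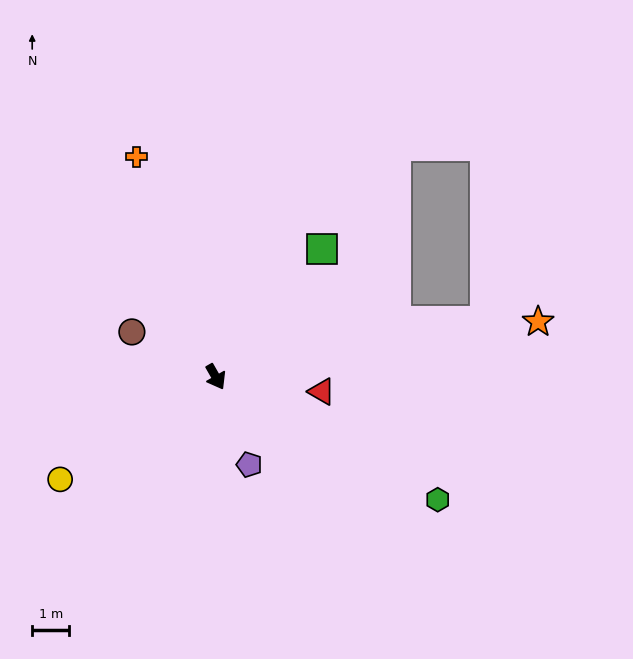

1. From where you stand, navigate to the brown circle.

turn right 148°, forward 2.6 m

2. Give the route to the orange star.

turn left 70°, forward 8.9 m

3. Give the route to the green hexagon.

turn left 31°, forward 6.9 m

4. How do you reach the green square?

turn left 110°, forward 4.5 m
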